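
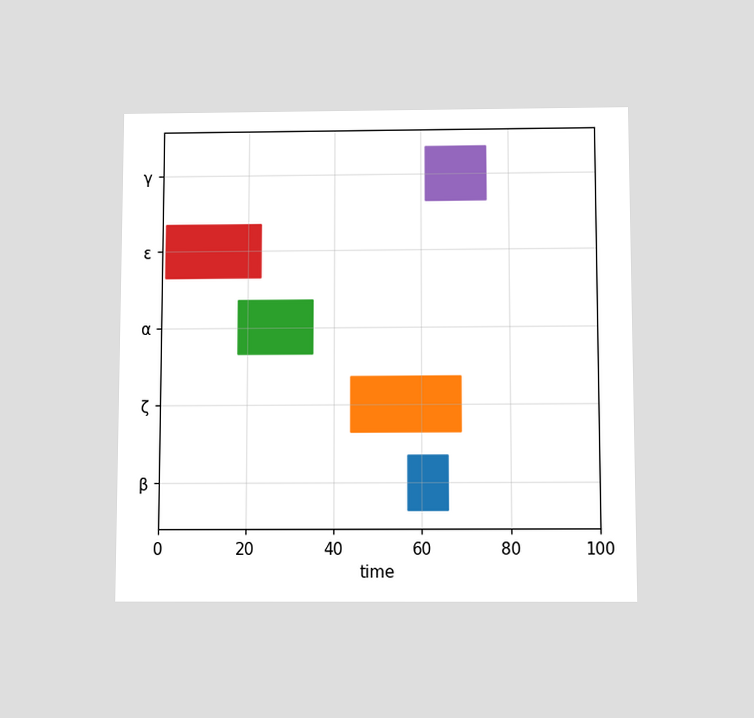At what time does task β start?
The chart is viewed slightly from below. The β bar begins at t=57.

57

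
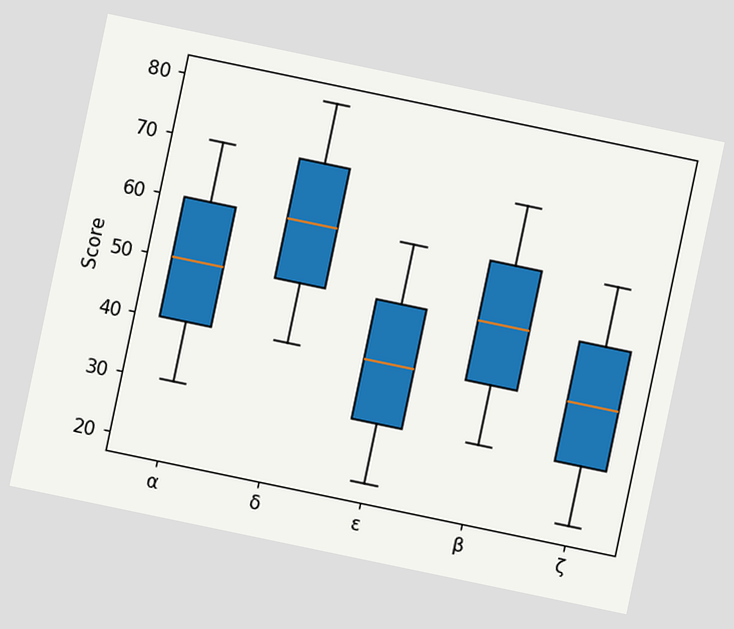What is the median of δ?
60

The chart is tilted about 12° clockwise. The median line in the δ box sits at 60.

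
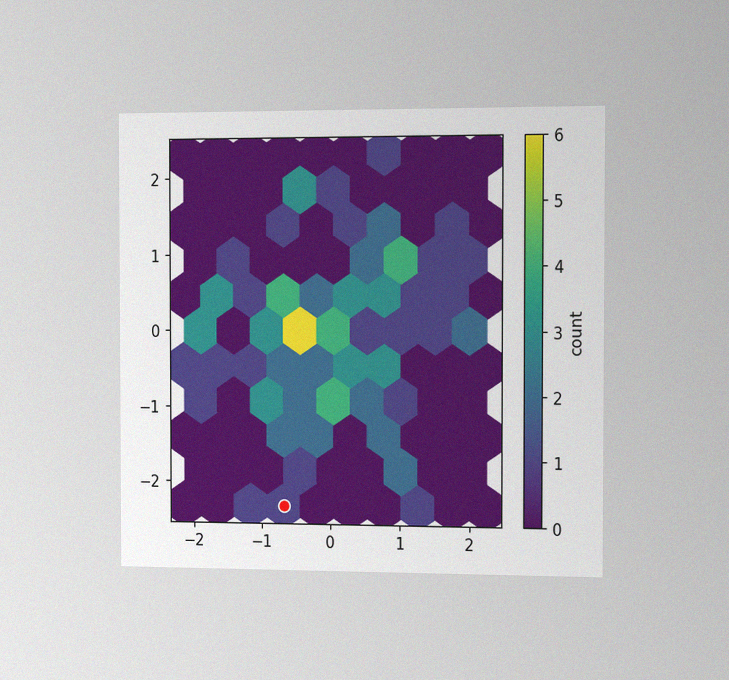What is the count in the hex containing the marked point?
The chart is viewed slightly from the right, with some photo noise. The marked hex reads 1 on the colorbar.

1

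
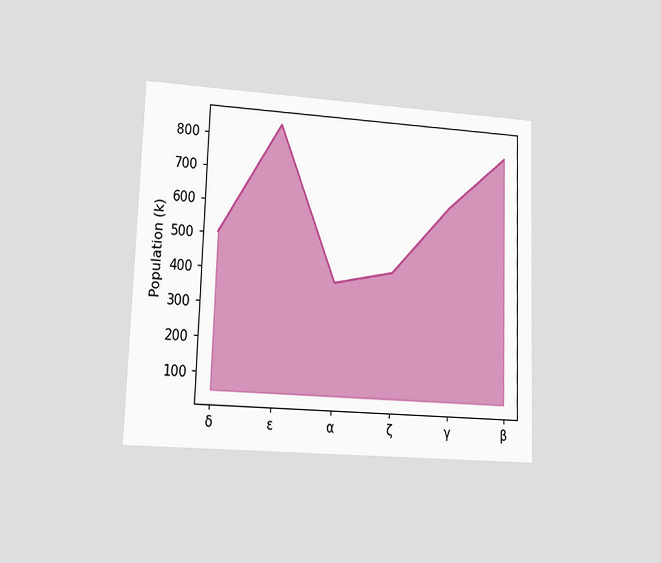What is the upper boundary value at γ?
The chart is tilted about 2° clockwise and viewed at a slight angle. At γ the upper boundary is at 630k.

630k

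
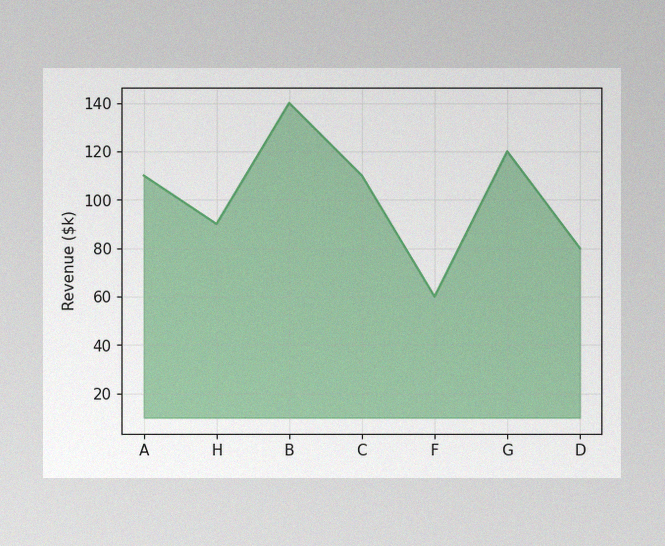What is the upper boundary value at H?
$90k

The image has some photo noise and uneven lighting. At H the upper boundary is at $90k.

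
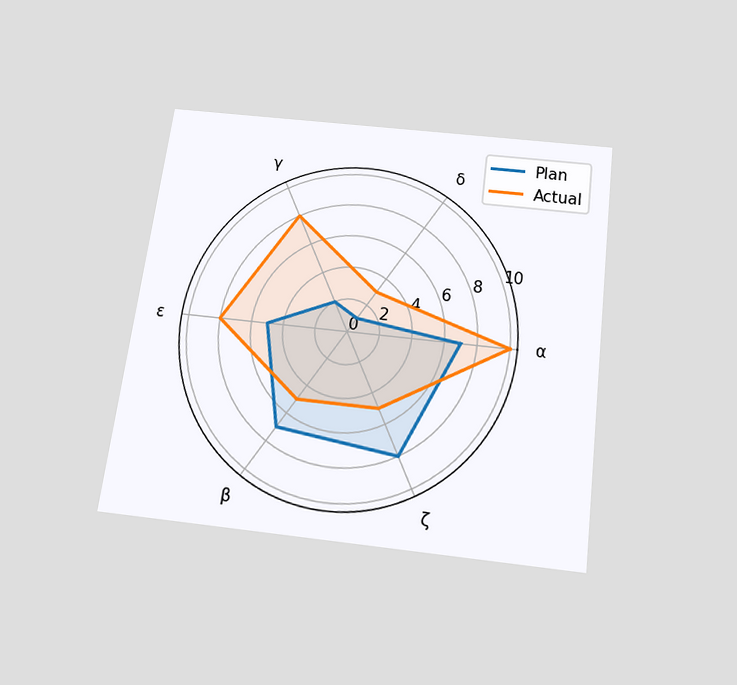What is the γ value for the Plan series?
The chart is tilted about 7° clockwise and viewed slightly from below. On the γ axis, Plan reaches 2.

2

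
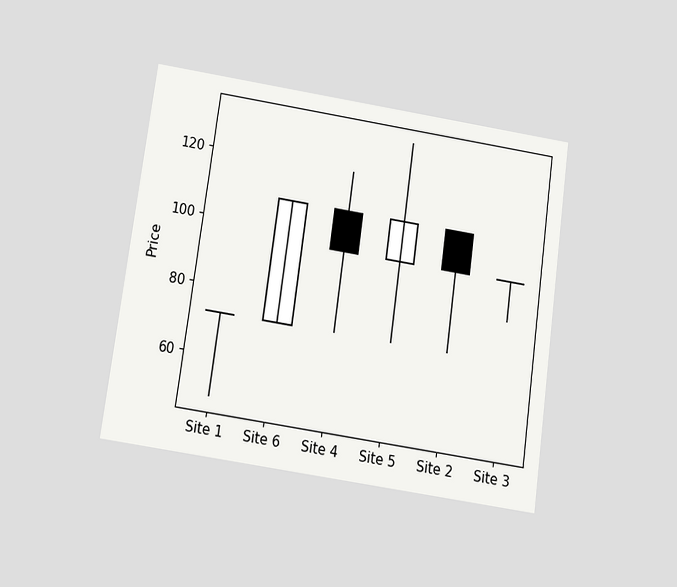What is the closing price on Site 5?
The chart is tilted about 8° clockwise and viewed slightly from below. The Site 5 candle closes at 108.

108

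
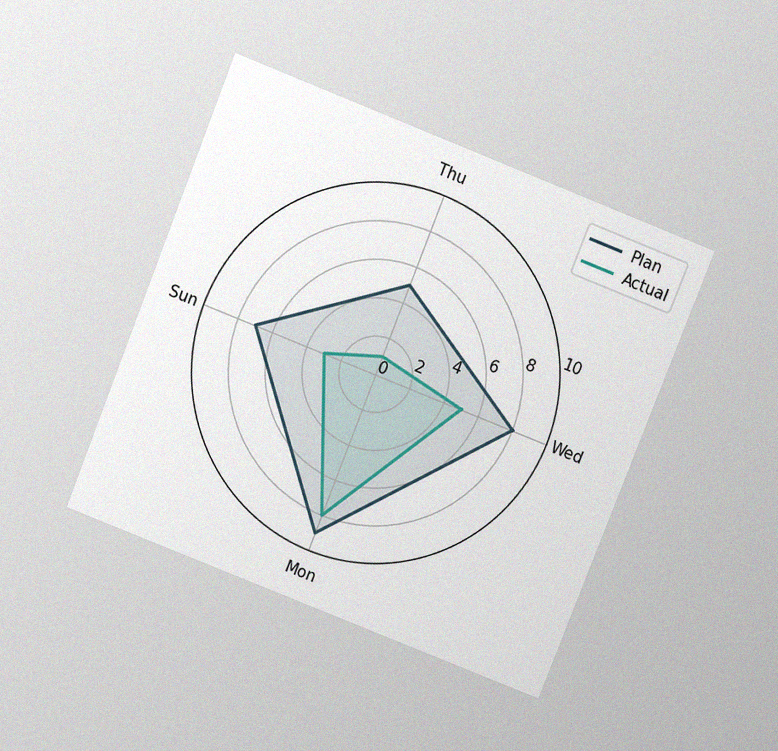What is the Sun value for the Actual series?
The chart is tilted about 22° clockwise and viewed slightly from above, with some photo noise. On the Sun axis, Actual reaches 3.

3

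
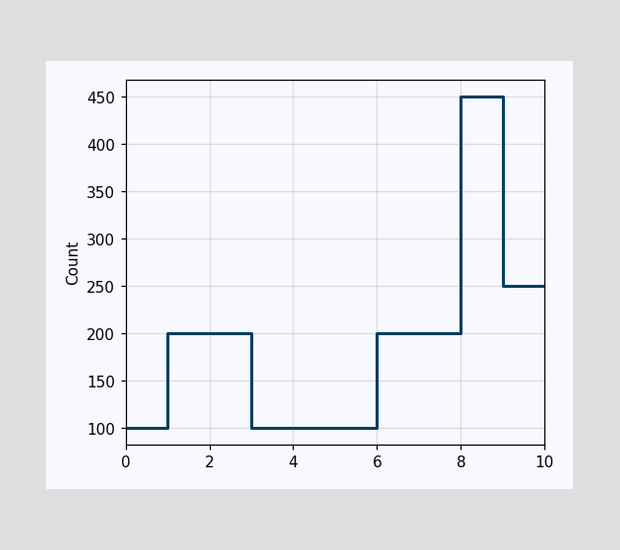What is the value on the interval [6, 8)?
On [6, 8) the step sits at 200.

200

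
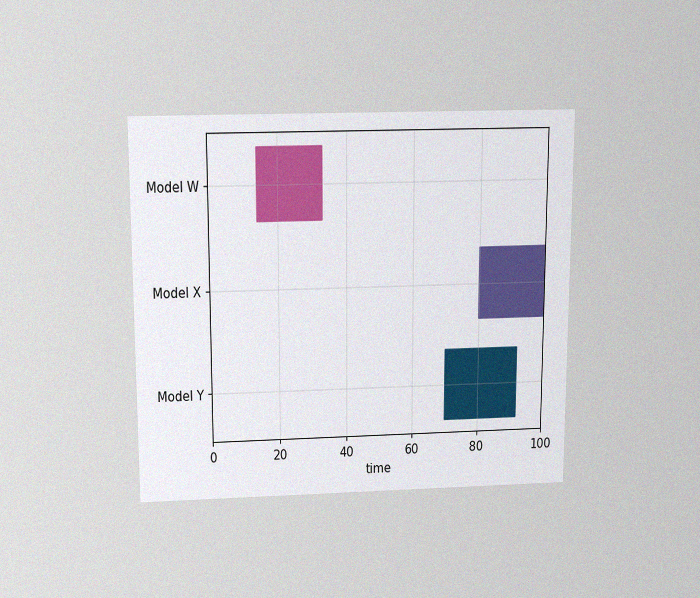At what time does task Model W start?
14

The chart is viewed slightly from above, with some photo noise. The Model W bar begins at t=14.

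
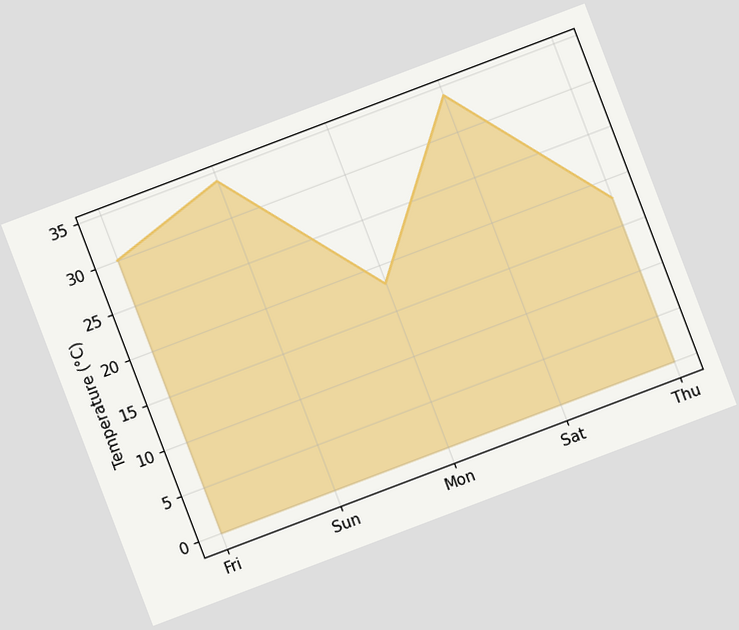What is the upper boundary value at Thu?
18°C

The chart is tilted about 21° counter-clockwise. At Thu the upper boundary is at 18°C.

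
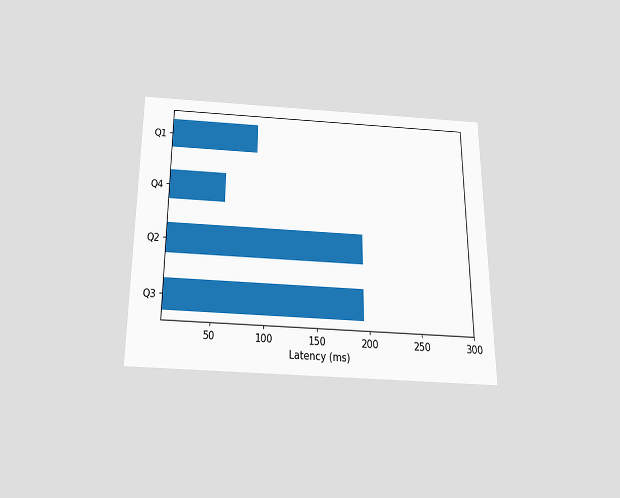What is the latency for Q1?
The chart is viewed slightly from below. Reading along the chart's x-axis, the Q1 bar reaches 90ms.

90ms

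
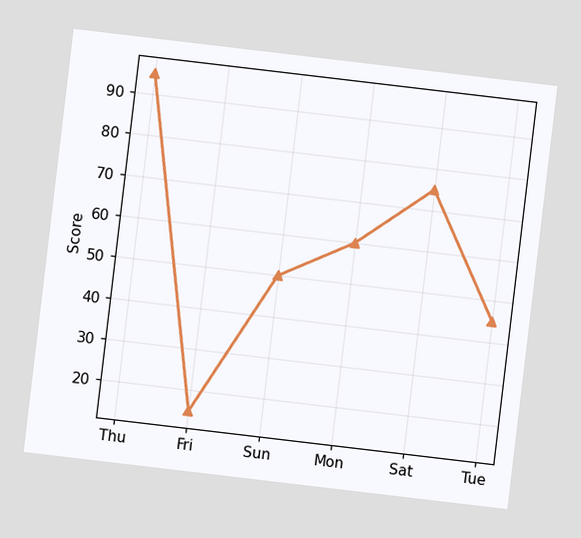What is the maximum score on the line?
95

The chart is tilted about 7° clockwise. The highest point is at Thu, and reading across to the y-axis gives 95.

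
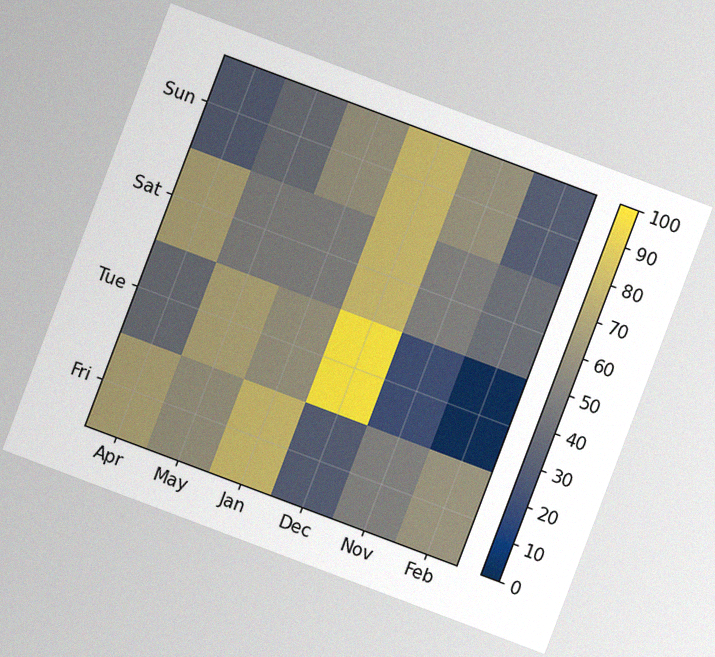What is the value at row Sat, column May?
The chart is tilted about 21° clockwise, with some photo noise. Matching cell (Sat, May) against the colorbar gives 50.

50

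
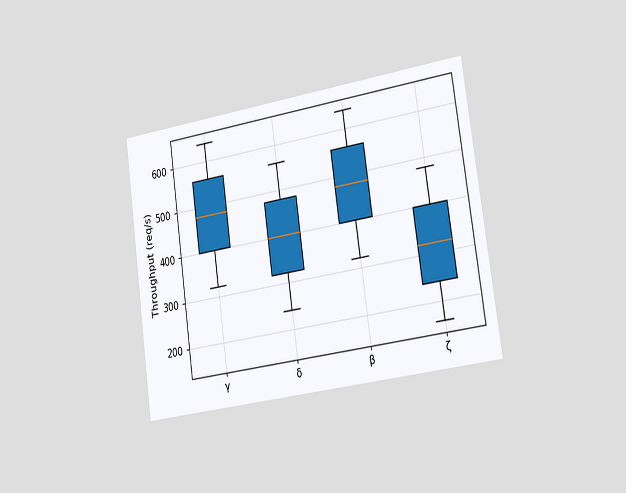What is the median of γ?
480req/s

The chart is tilted about 8° counter-clockwise and viewed slightly from the right. The median line in the γ box sits at 480req/s.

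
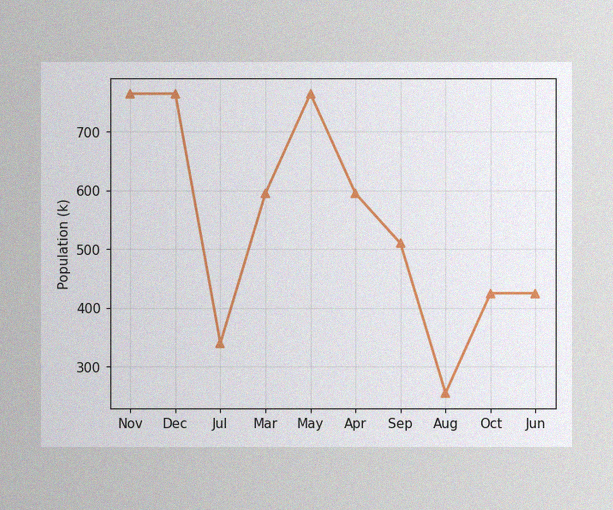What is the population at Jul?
The image has some photo noise and uneven lighting. At Jul, the line is at 340k.

340k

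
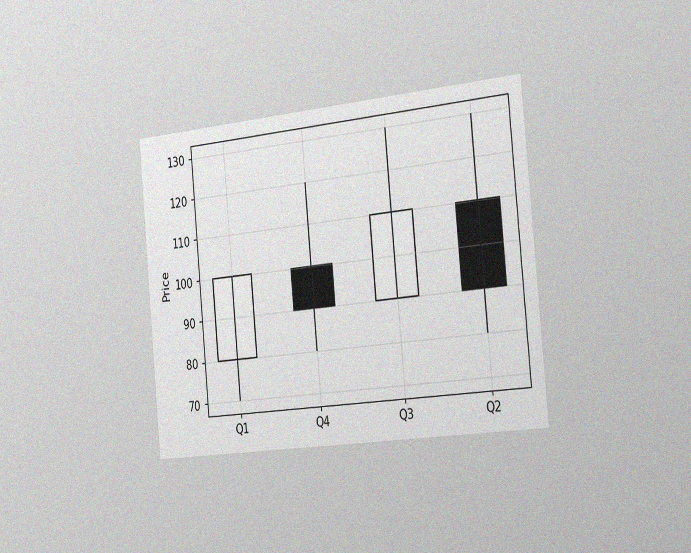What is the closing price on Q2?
90

The chart is tilted about 5° counter-clockwise and viewed slightly from the right, with some photo noise. The Q2 candle closes at 90.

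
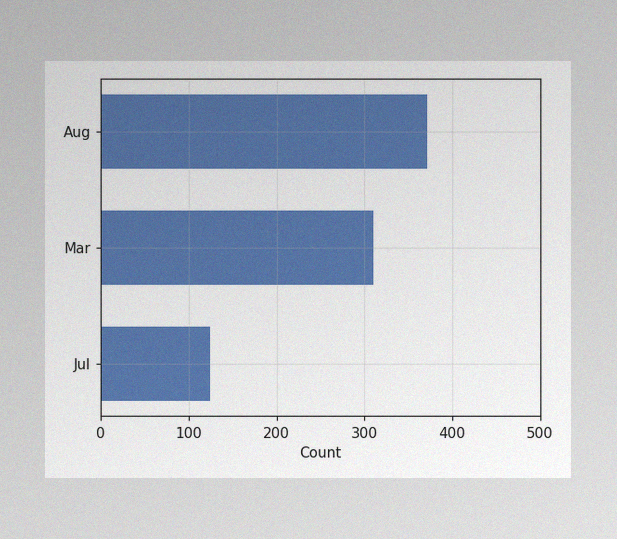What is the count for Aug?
372

The image has some photo noise and uneven lighting. Reading along the chart's x-axis, the Aug bar reaches 372.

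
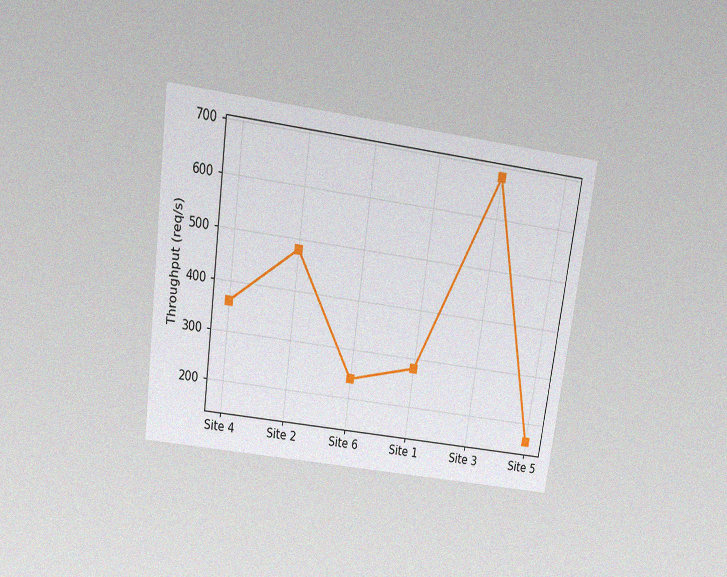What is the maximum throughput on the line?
680req/s

The chart is tilted about 8° clockwise and viewed slightly from above, with some photo noise. The highest point is at Site 3, and reading across to the y-axis gives 680req/s.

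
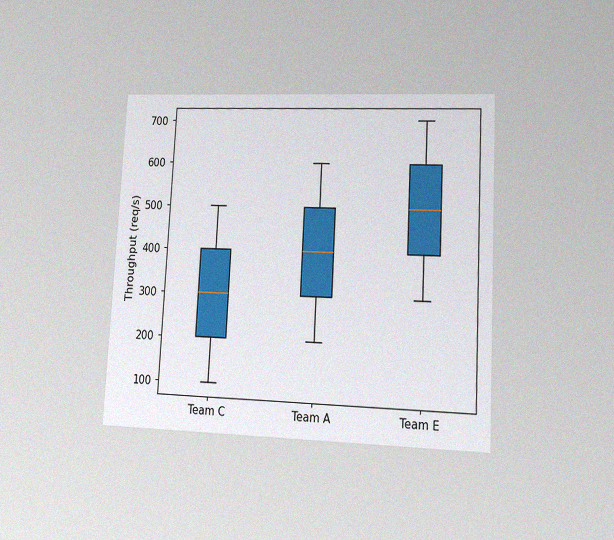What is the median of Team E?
500req/s

The chart is tilted about 3° clockwise and viewed at a slight angle, with some photo noise. The median line in the Team E box sits at 500req/s.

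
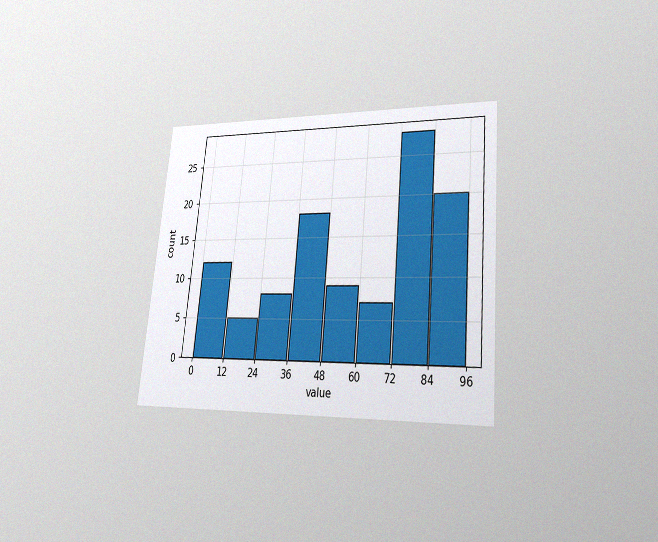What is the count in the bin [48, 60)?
The chart is tilted about 5° clockwise and viewed at a slight angle, with some photo noise. The [48, 60) bin has height 9.

9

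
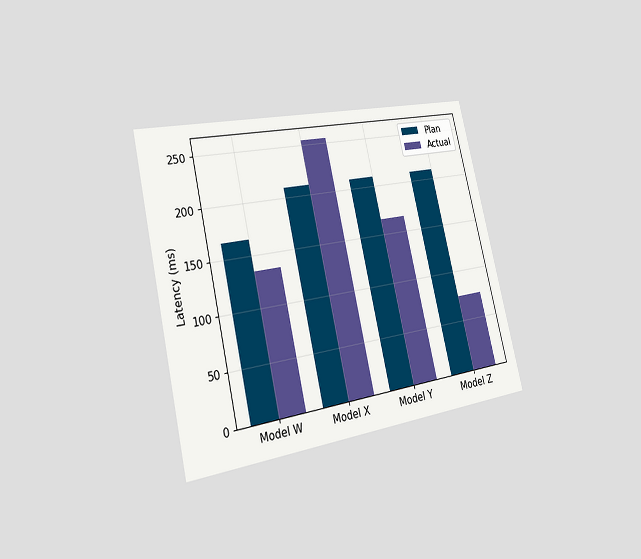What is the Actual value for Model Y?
The chart is tilted about 13° counter-clockwise and viewed slightly from the left. The Actual bar at Model Y reaches 165ms on the y-axis.

165ms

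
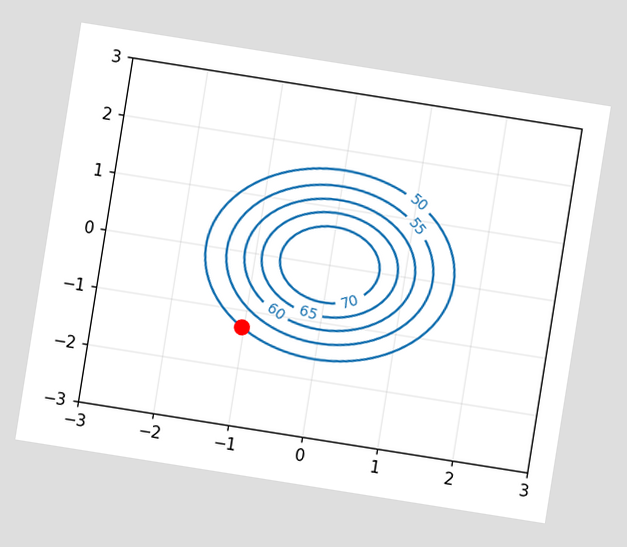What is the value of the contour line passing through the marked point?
50

The chart is tilted about 9° clockwise. The marked point sits on the contour labelled 50.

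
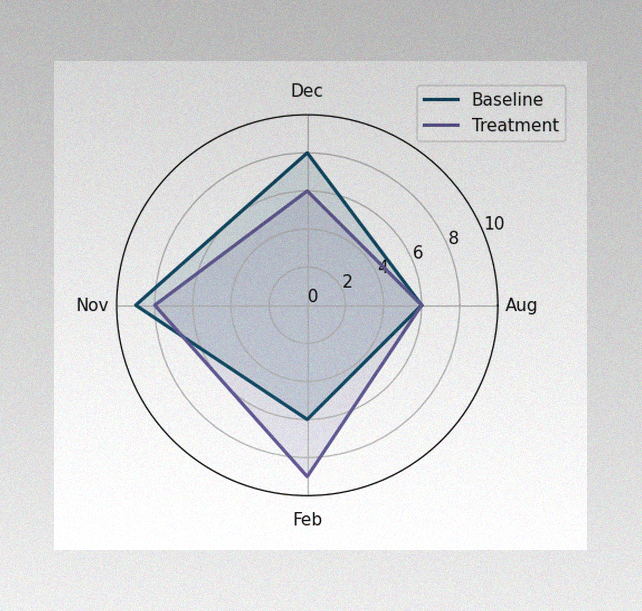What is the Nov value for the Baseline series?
The image has some photo noise and uneven lighting. On the Nov axis, Baseline reaches 9.

9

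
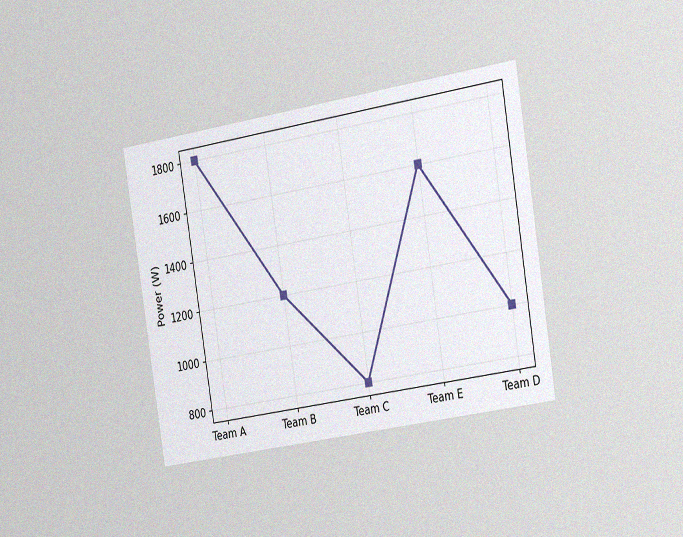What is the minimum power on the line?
800W

The chart is tilted about 9° counter-clockwise and viewed slightly from the right, with some photo noise. The lowest point is at Team C, and reading across to the y-axis gives 800W.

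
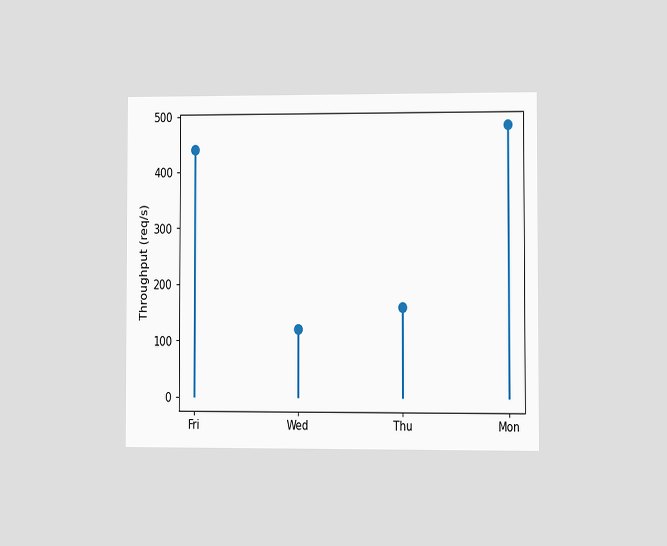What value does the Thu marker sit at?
160req/s

The chart is viewed at a slight angle. The Thu marker sits at 160req/s.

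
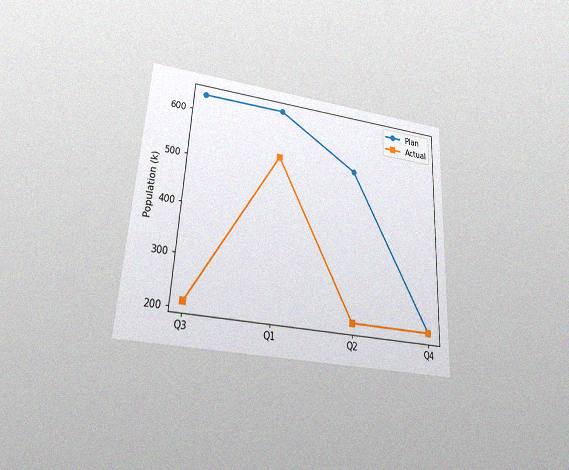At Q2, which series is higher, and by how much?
Plan, by 318k

The chart is tilted about 3° clockwise and viewed slightly from below, with some photo noise. At Q2, Plan sits above the other line by 318k.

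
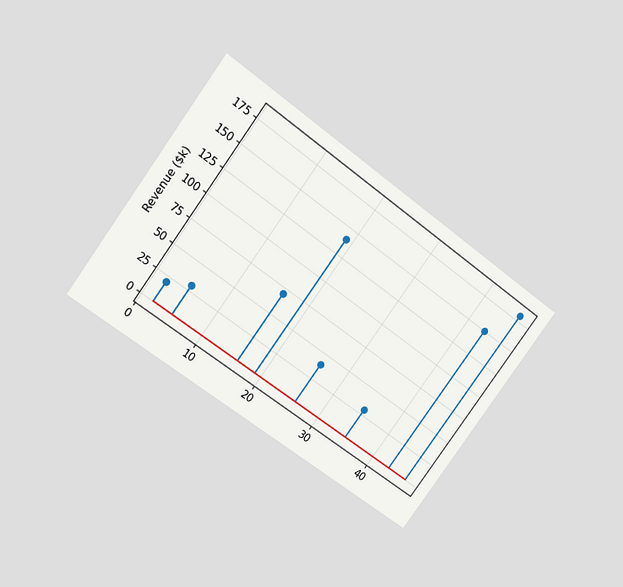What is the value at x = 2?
The chart is tilted about 36° clockwise and viewed slightly from above. The stem at x=2 reaches $20k.

$20k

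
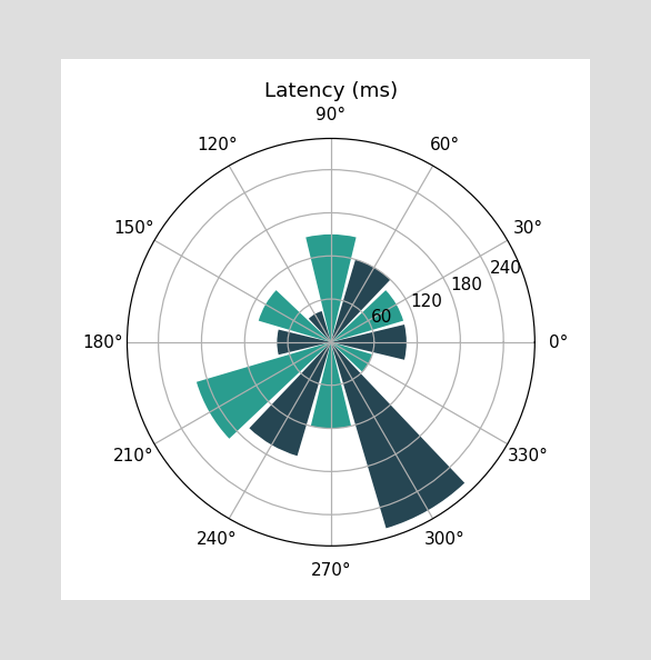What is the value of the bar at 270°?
120ms

The bar at 270° reaches 120ms on the radial axis.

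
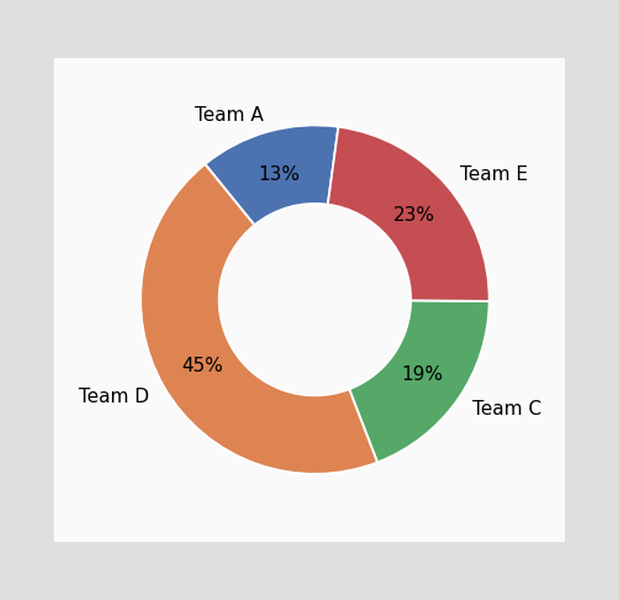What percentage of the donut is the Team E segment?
23%

The Team E segment takes up 23% of the ring.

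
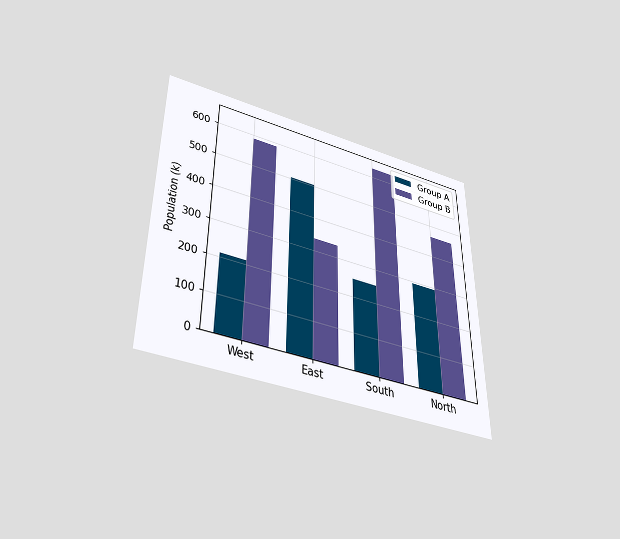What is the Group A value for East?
504k

The chart is viewed slightly from below. The Group A bar at East reaches 504k on the y-axis.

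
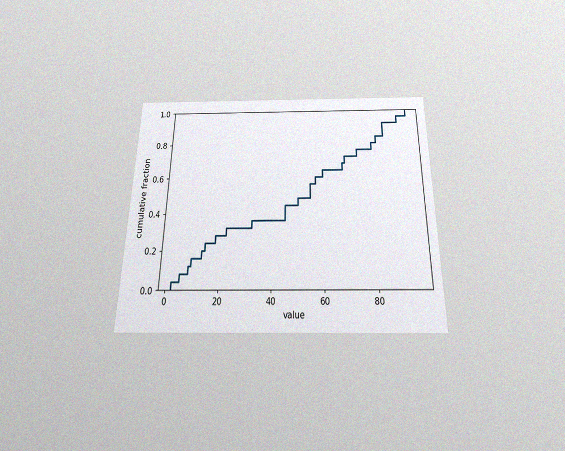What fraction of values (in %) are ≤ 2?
The chart is viewed slightly from below, with some photo noise. At x=2 the ECDF step is at 4%.

4%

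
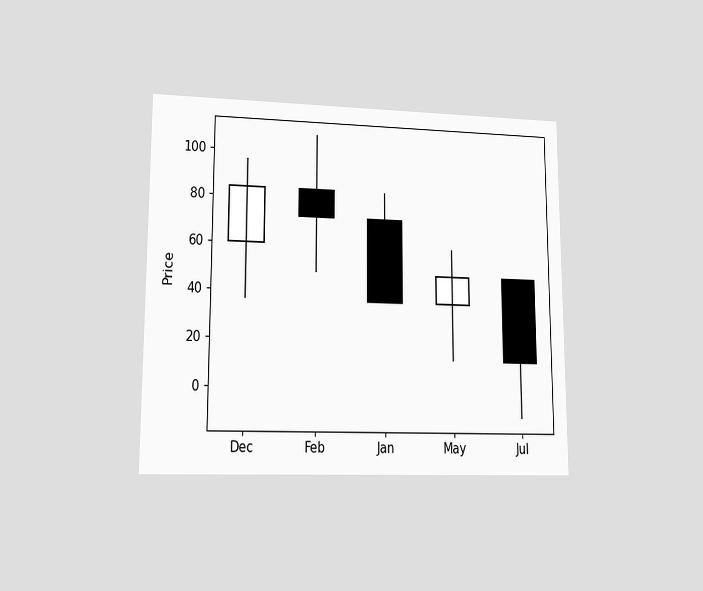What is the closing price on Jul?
The chart is viewed at a slight angle. The Jul candle closes at 12.

12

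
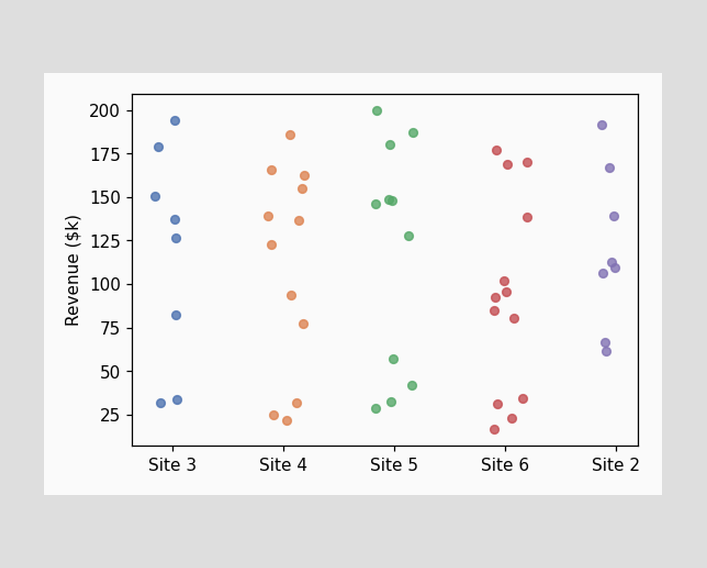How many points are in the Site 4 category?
12

Counting the markers in the Site 4 column gives 12.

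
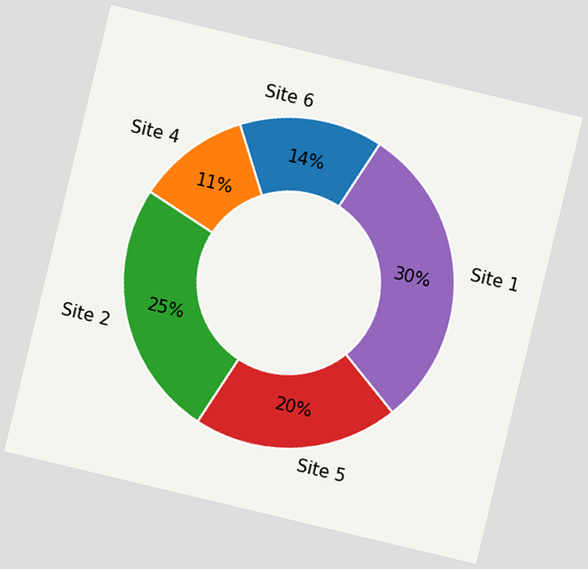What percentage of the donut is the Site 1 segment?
The chart is tilted about 13° clockwise. The Site 1 segment takes up 30% of the ring.

30%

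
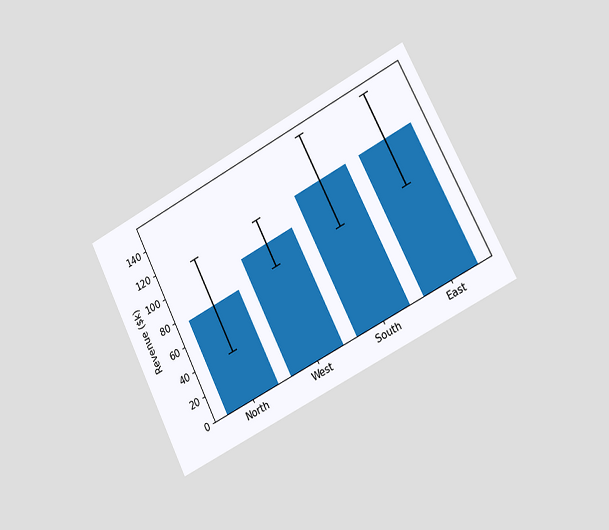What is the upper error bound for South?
$152k

The chart is tilted about 27° counter-clockwise and viewed slightly from the right. The South bar's upper whisker reaches $152k.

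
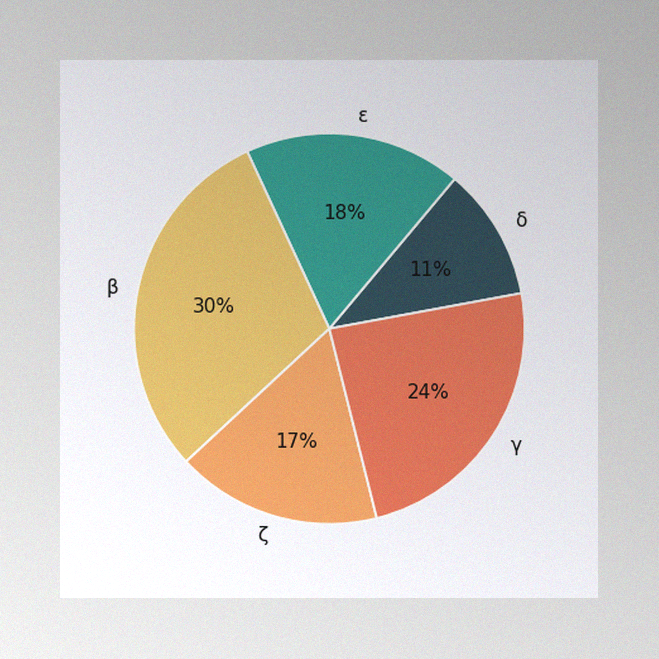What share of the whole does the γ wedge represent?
24%

The image has some photo noise and uneven lighting. The γ slice takes up 24% of the pie.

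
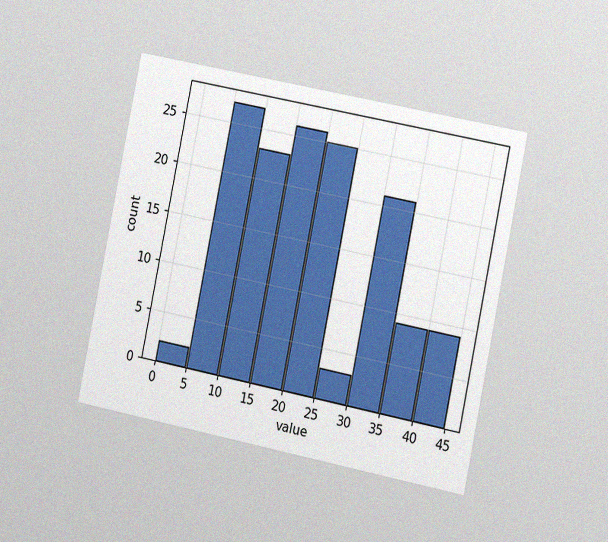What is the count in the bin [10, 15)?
The chart is tilted about 11° clockwise and viewed slightly from the right, with some photo noise. The [10, 15) bin has height 23.

23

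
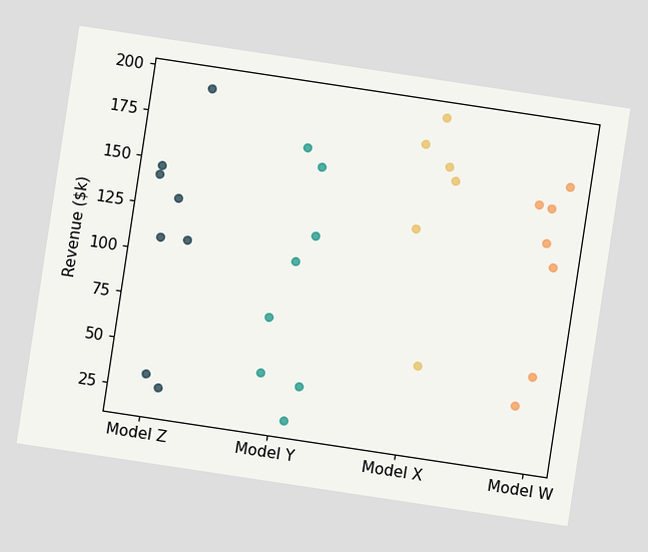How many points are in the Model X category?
6

The chart is tilted about 9° clockwise. Counting the markers in the Model X column gives 6.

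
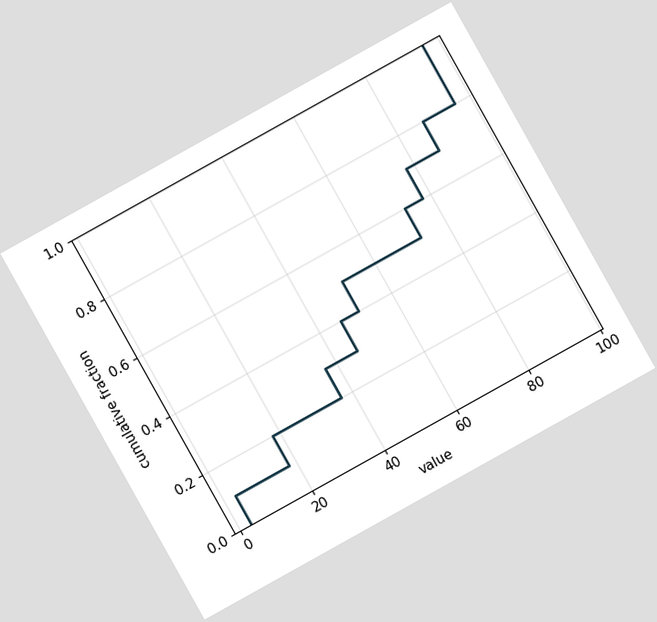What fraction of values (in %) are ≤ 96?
The chart is tilted about 29° counter-clockwise. At x=96 the ECDF step is at 100%.

100%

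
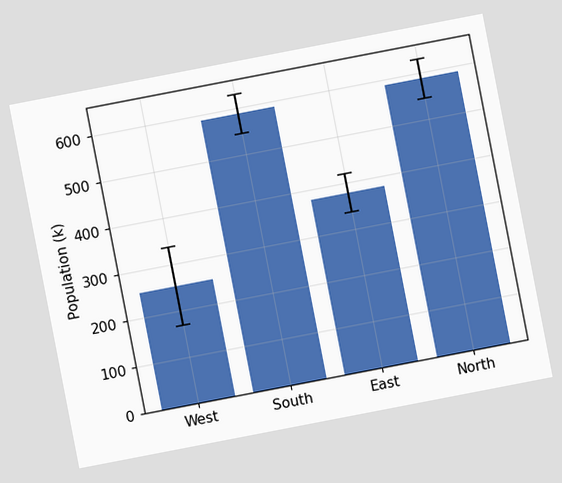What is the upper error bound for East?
The chart is tilted about 11° counter-clockwise. The East bar's upper whisker reaches 420k.

420k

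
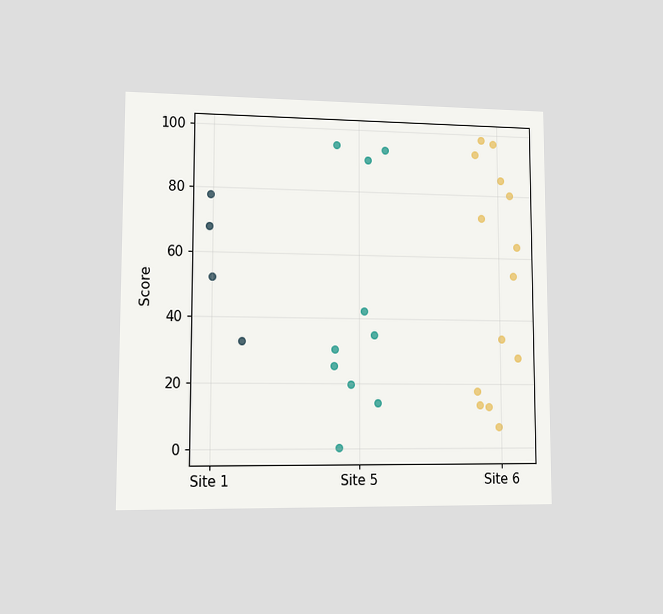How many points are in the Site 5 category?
The chart is viewed at a slight angle. Counting the markers in the Site 5 column gives 10.

10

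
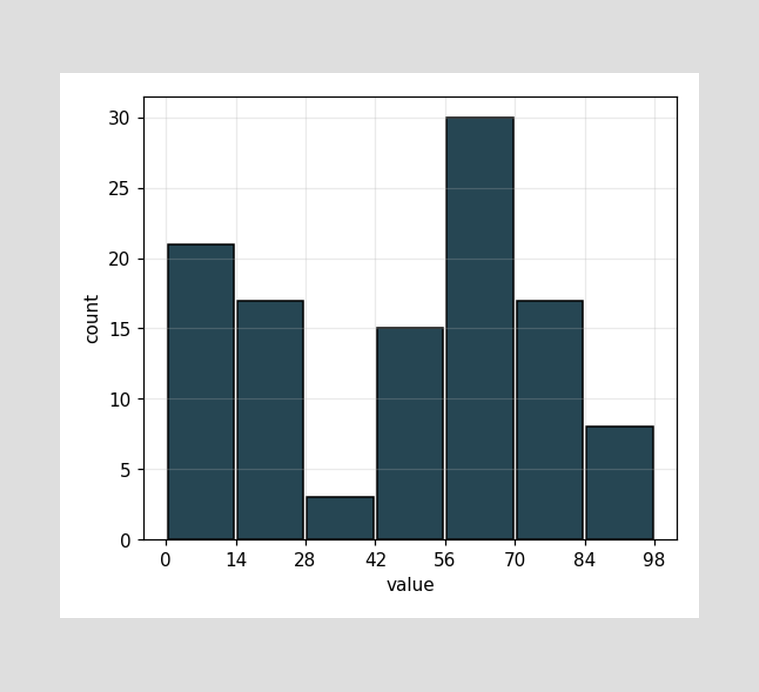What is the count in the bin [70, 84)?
17

The [70, 84) bin has height 17.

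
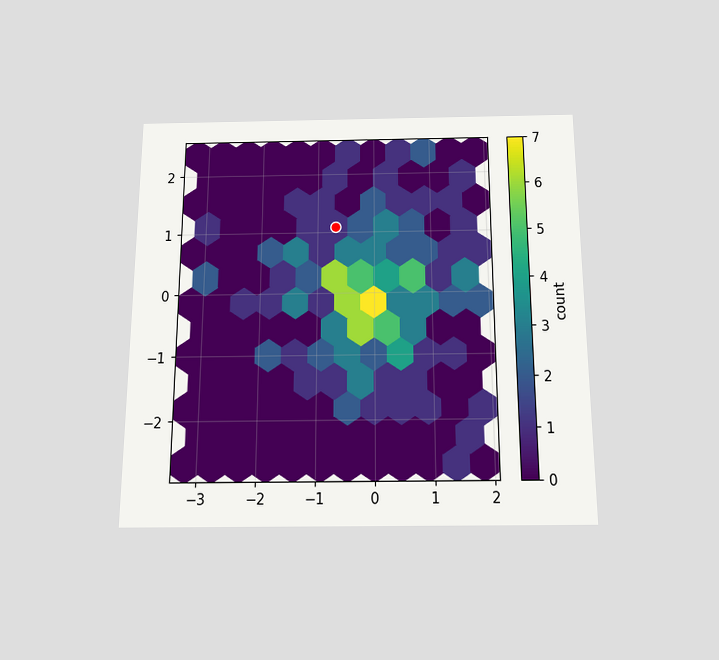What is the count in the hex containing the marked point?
The chart is viewed slightly from below. The marked hex reads 1 on the colorbar.

1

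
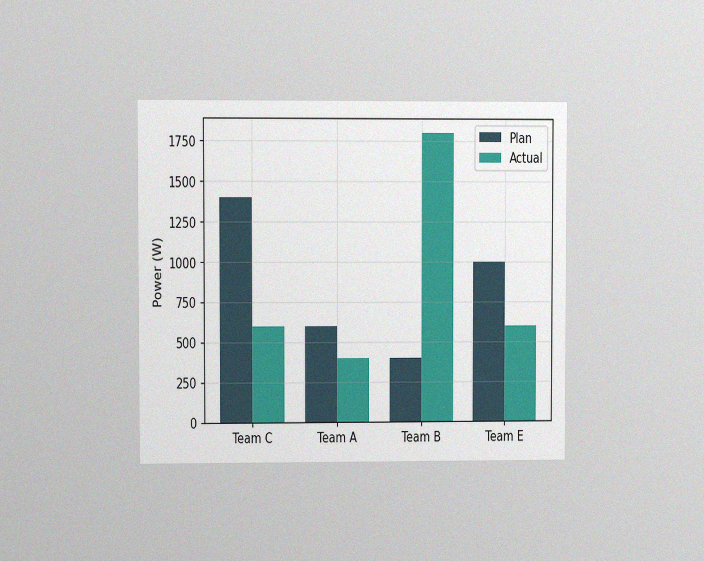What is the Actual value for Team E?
600W

The chart is viewed at a slight angle, with some photo noise. The Actual bar at Team E reaches 600W on the y-axis.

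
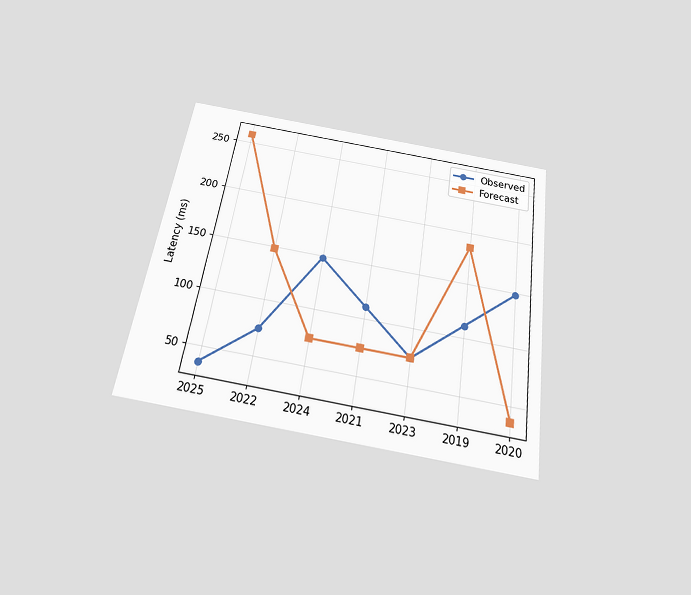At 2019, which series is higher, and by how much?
The chart is tilted about 9° clockwise and viewed slightly from below. At 2019, Forecast sits above the other line by 74ms.

Forecast, by 74ms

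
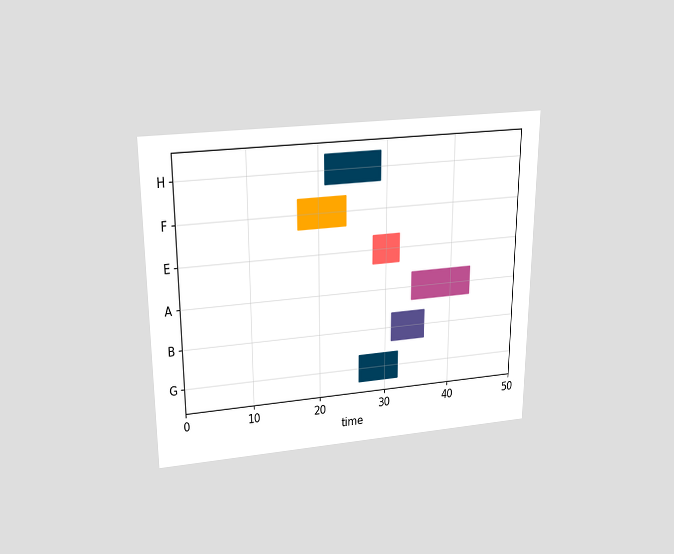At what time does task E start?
The chart is viewed slightly from above. The E bar begins at t=28.

28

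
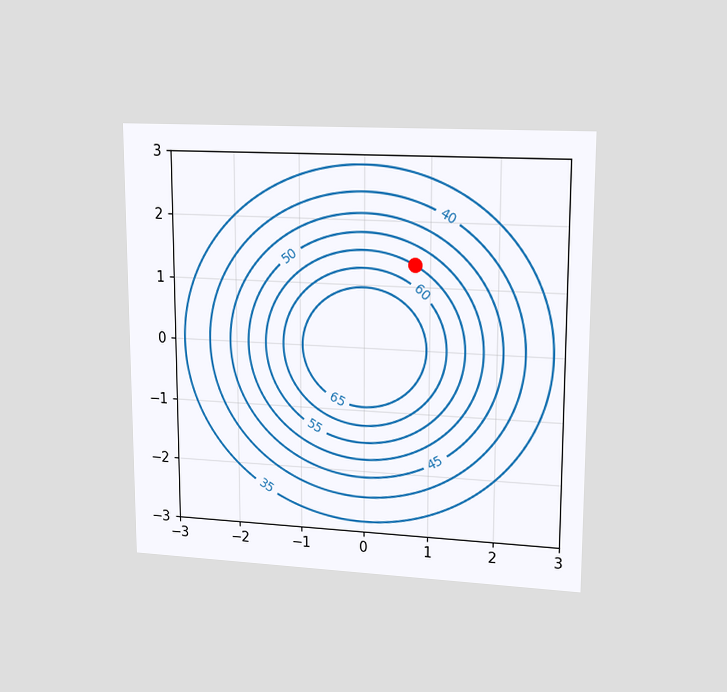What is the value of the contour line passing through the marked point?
The chart is viewed at a slight angle. The marked point sits on the contour labelled 55.

55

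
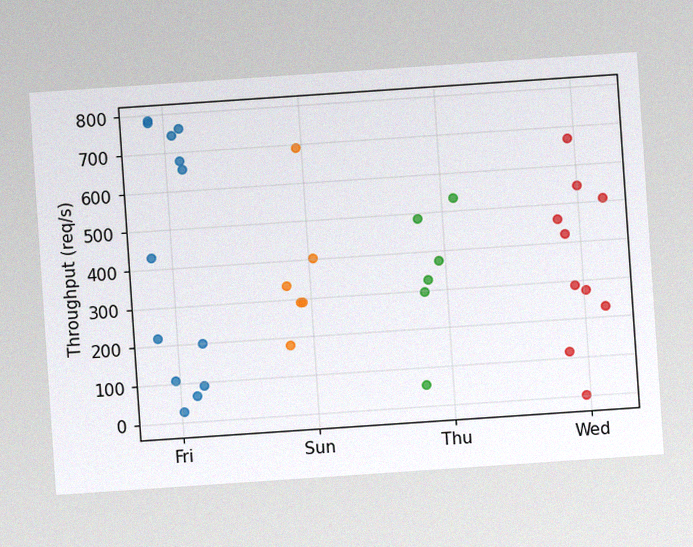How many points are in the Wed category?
10

The chart is tilted about 4° counter-clockwise, with some photo noise. Counting the markers in the Wed column gives 10.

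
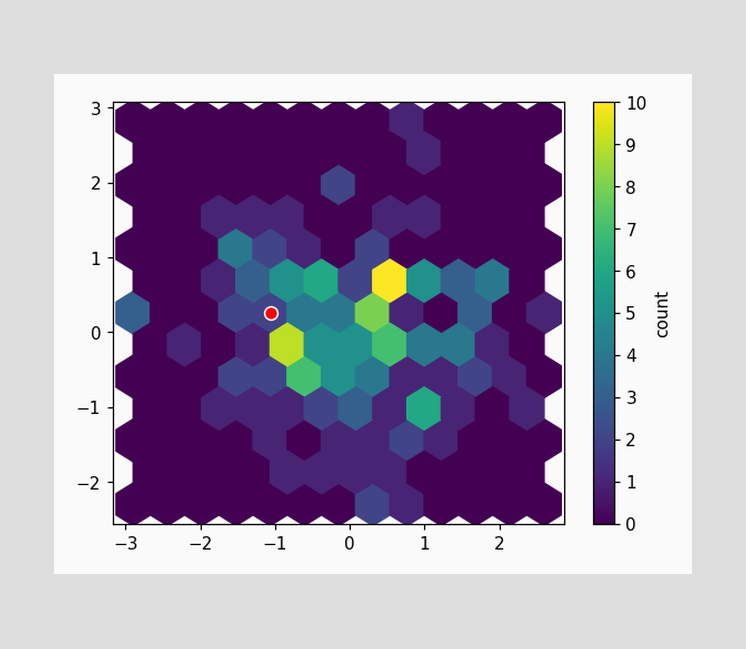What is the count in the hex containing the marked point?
2

The marked hex reads 2 on the colorbar.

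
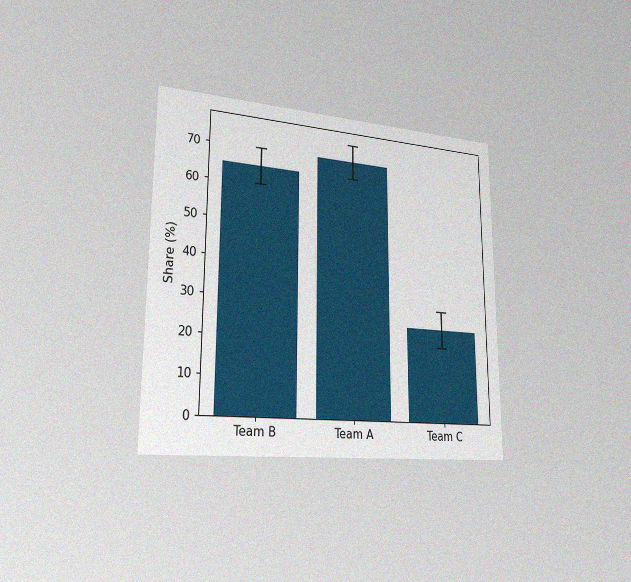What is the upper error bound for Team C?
30%

The chart is viewed slightly from the left, with some photo noise. The Team C bar's upper whisker reaches 30%.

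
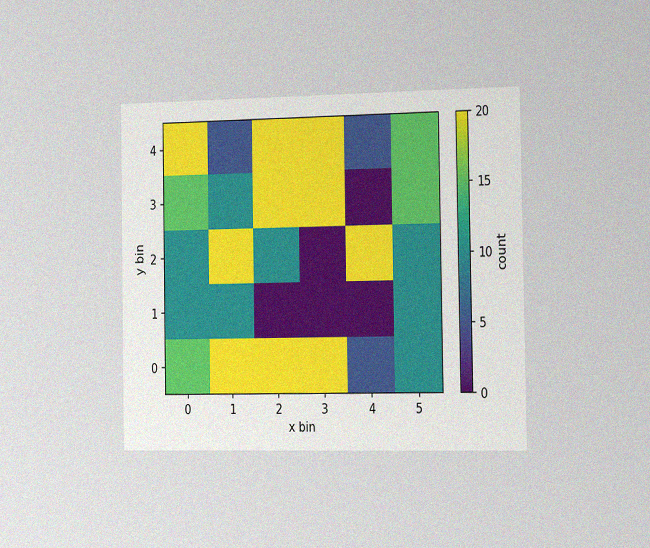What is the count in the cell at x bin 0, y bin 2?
The chart is viewed slightly from the right, with some photo noise. Matching the cell (0, 2) against the colorbar gives 10.

10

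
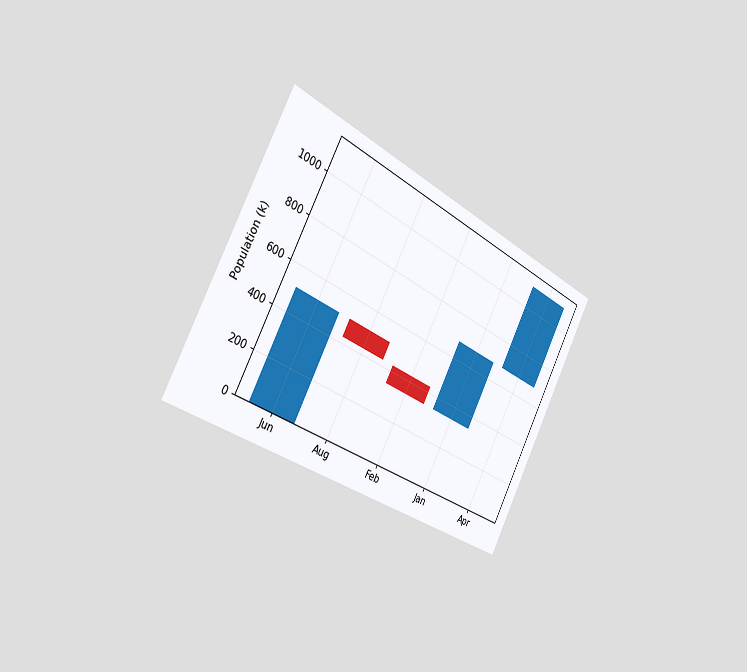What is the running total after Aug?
The chart is tilted about 28° clockwise and viewed slightly from the left. After Aug the running total reaches 425k.

425k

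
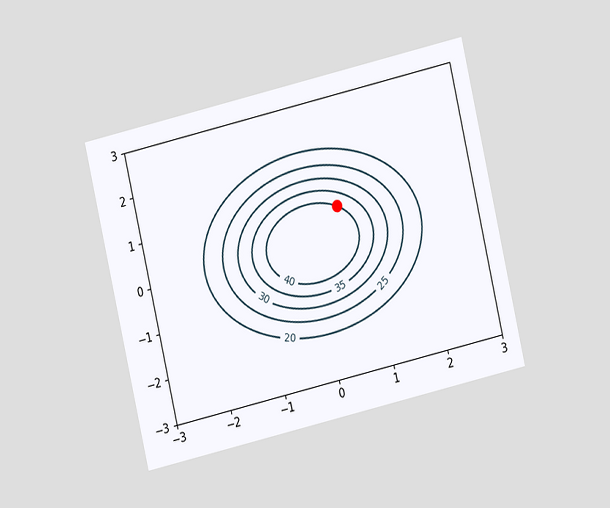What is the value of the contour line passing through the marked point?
The chart is tilted about 13° counter-clockwise and viewed at a slight angle. The marked point sits on the contour labelled 40.

40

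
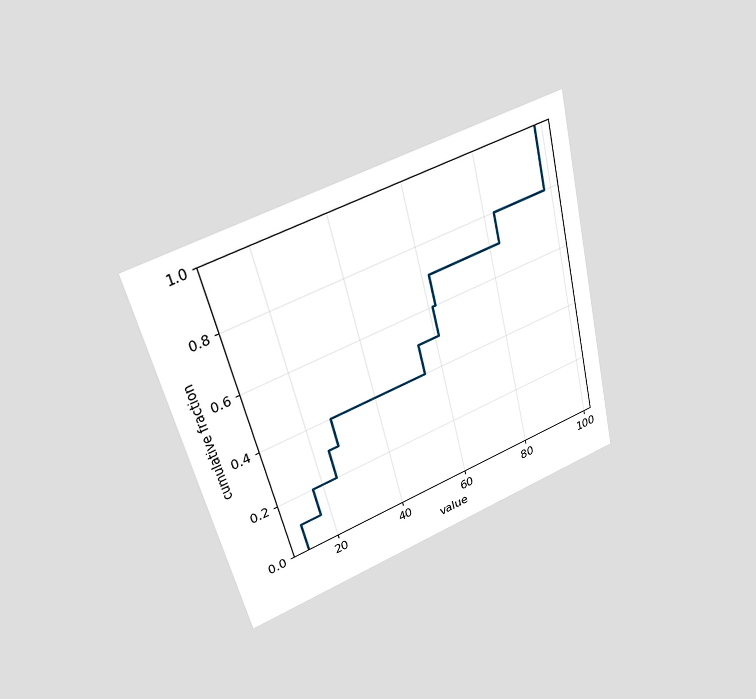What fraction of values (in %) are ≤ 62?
The chart is tilted about 14° counter-clockwise and viewed slightly from above. At x=62 the ECDF step is at 70%.

70%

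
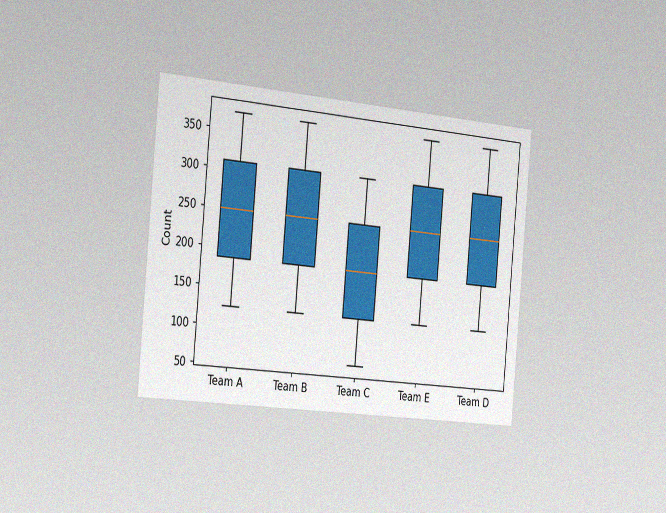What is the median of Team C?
186

The chart is tilted about 5° clockwise and viewed slightly from the left, with some photo noise. The median line in the Team C box sits at 186.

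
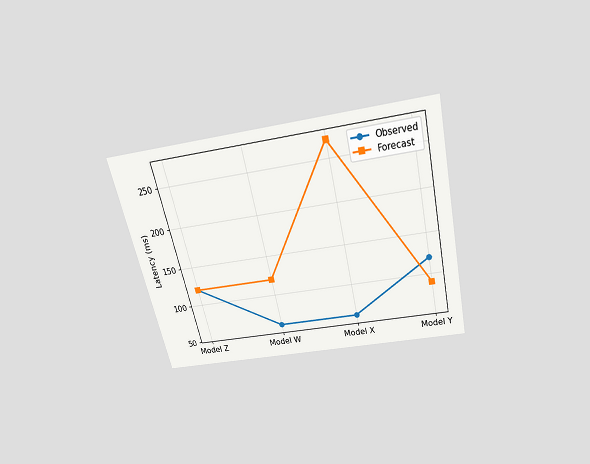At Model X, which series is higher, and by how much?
The chart is tilted about 13° counter-clockwise and viewed slightly from above. At Model X, Forecast sits above the other line by 210ms.

Forecast, by 210ms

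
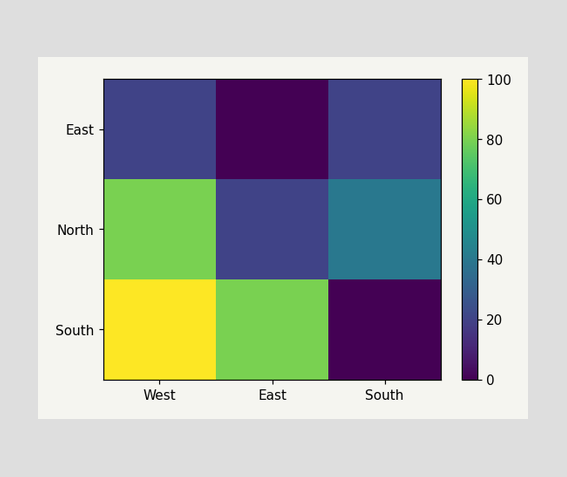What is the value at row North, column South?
Matching cell (North, South) against the colorbar gives 40.

40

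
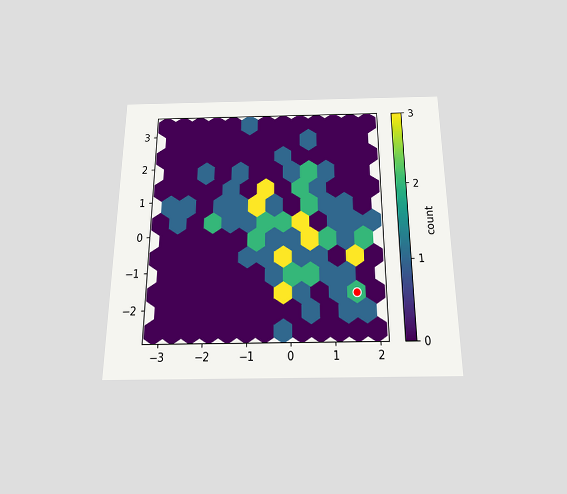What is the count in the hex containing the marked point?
The chart is viewed slightly from below. The marked hex reads 2 on the colorbar.

2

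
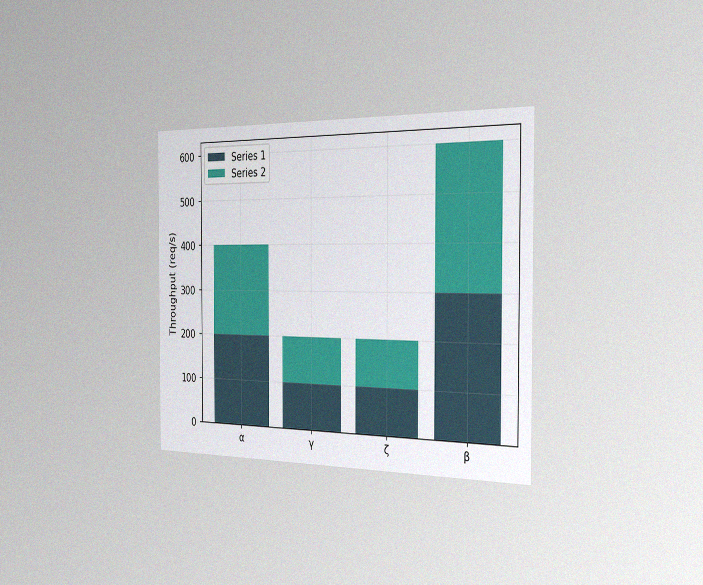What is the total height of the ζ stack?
200req/s

The chart is viewed slightly from the right, with some photo noise. The ζ stack's top reaches 200req/s on the y-axis.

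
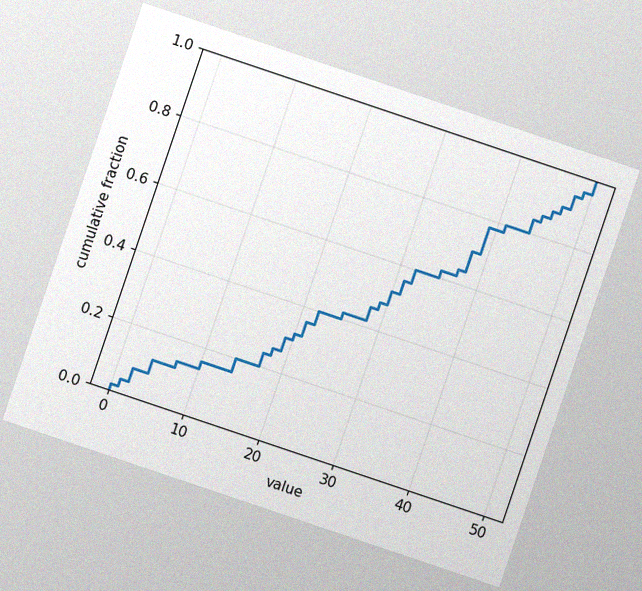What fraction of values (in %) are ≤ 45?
86%

The chart is tilted about 19° clockwise, with some photo noise. At x=45 the ECDF step is at 86%.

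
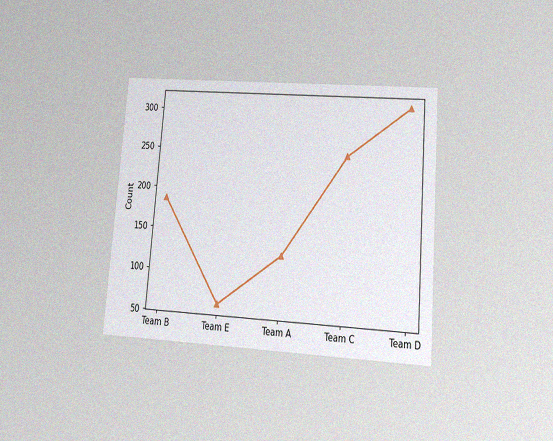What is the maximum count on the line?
The chart is tilted about 5° clockwise and viewed at a slight angle, with some photo noise. The highest point is at Team D, and reading across to the y-axis gives 310.

310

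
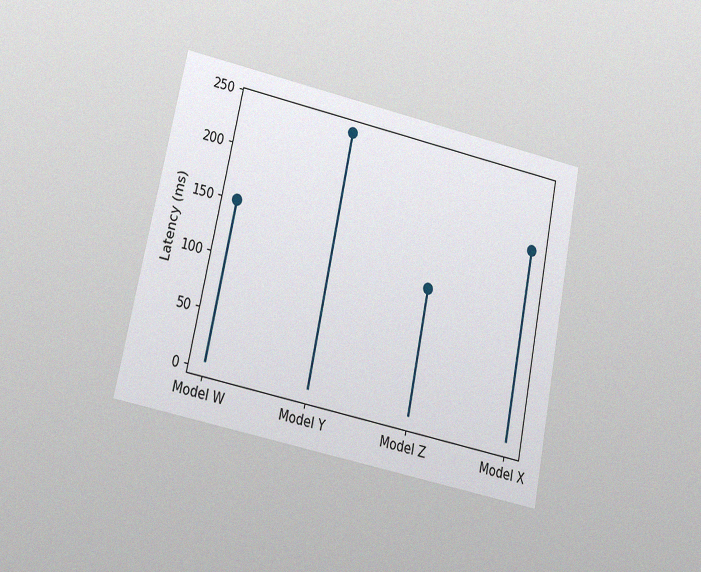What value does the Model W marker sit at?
The chart is tilted about 12° clockwise and viewed at a slight angle, with some photo noise. The Model W marker sits at 150ms.

150ms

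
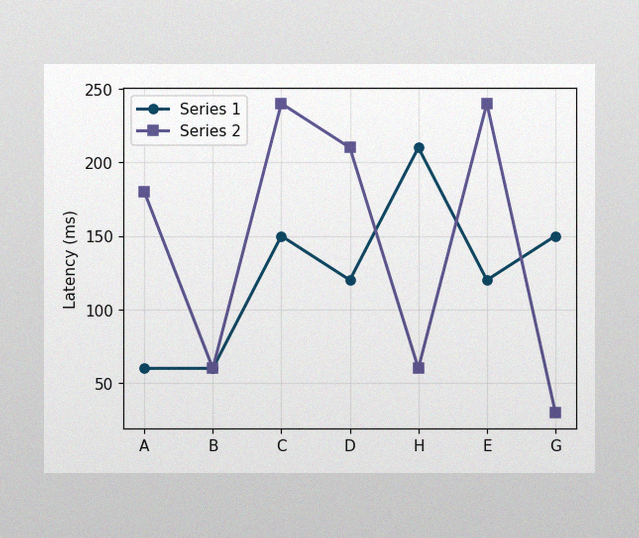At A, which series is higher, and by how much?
The image has some photo noise and uneven lighting. At A, Series 2 sits above the other line by 120ms.

Series 2, by 120ms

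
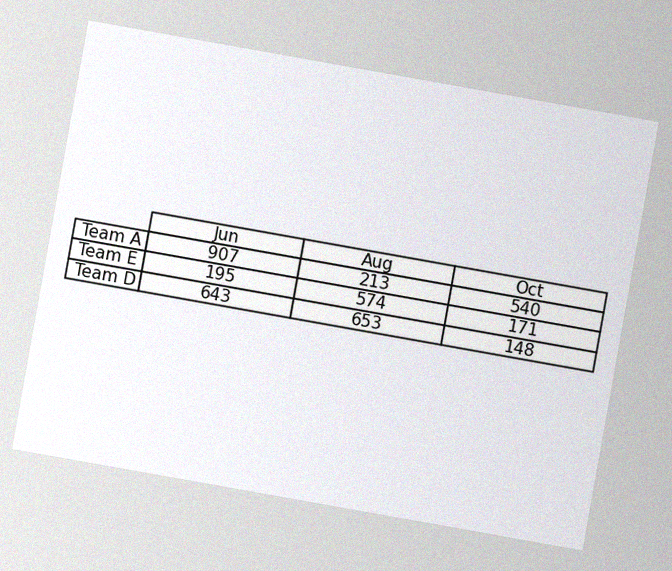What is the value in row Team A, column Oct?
The chart is tilted about 10° clockwise, with some photo noise. The (Team A, Oct) cell reads 540.

540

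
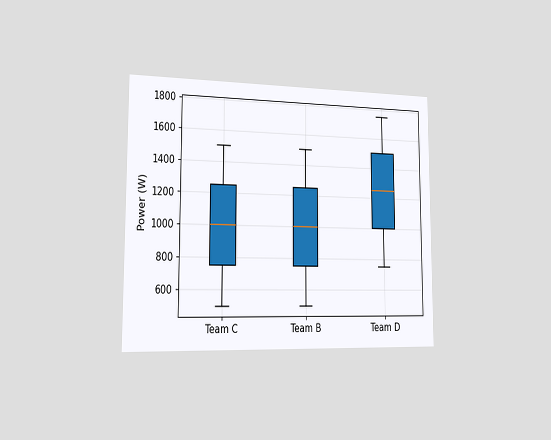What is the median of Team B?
1000W

The chart is viewed slightly from the left. The median line in the Team B box sits at 1000W.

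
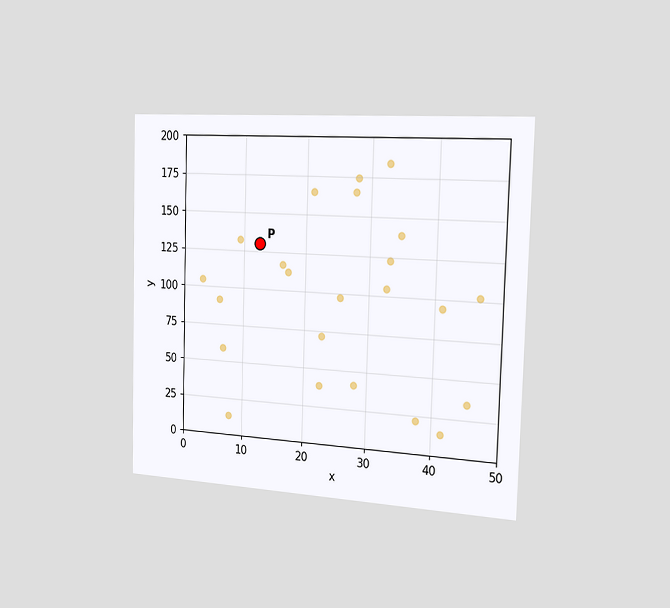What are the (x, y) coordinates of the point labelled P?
The chart is viewed slightly from the right. Following the gridlines from P to each axis, P sits at (12.5, 130).

(12.5, 130)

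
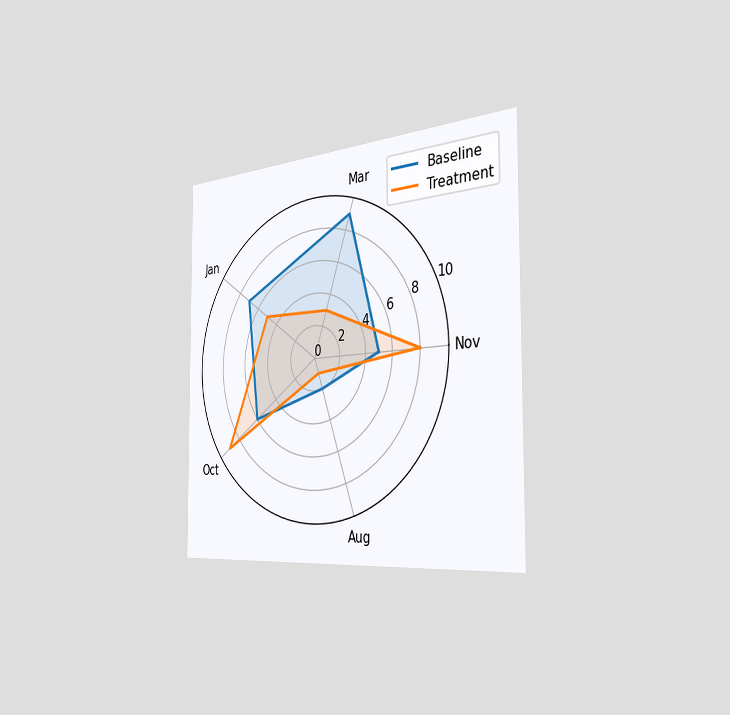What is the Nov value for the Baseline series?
5

The chart is viewed slightly from the right. On the Nov axis, Baseline reaches 5.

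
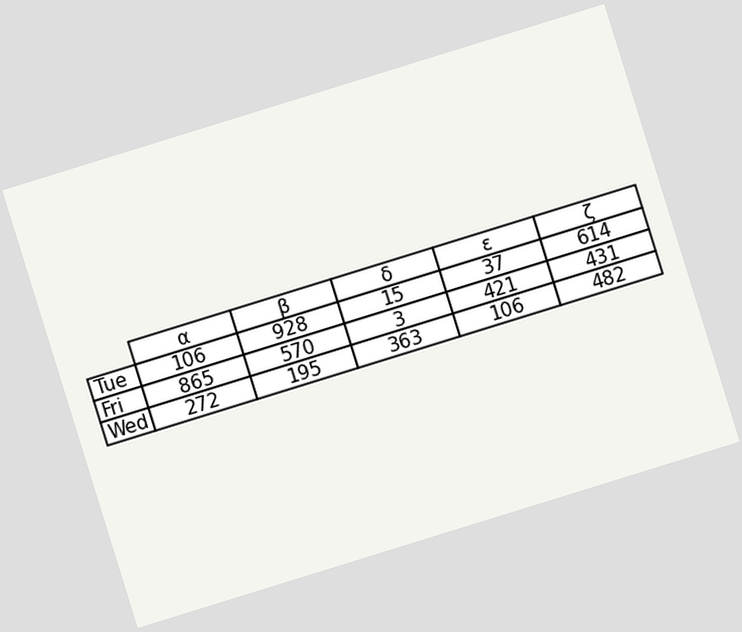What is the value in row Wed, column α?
272

The chart is tilted about 17° counter-clockwise. The (Wed, α) cell reads 272.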